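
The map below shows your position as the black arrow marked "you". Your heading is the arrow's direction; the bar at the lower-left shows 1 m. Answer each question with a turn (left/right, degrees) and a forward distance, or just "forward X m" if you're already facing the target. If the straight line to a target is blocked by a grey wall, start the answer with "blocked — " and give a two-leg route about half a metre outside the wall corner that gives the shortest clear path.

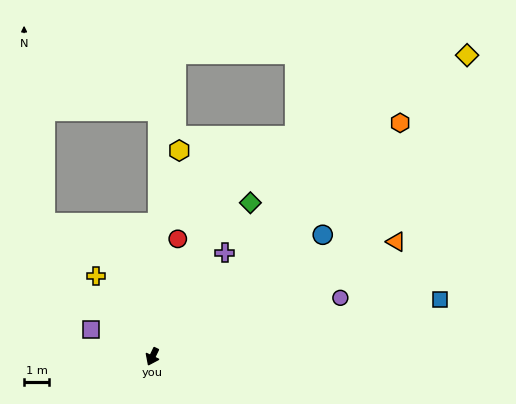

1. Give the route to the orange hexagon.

turn left 159°, forward 13.6 m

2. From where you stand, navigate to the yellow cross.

turn right 119°, forward 3.9 m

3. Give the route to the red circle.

turn right 166°, forward 4.8 m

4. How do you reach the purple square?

turn right 88°, forward 2.7 m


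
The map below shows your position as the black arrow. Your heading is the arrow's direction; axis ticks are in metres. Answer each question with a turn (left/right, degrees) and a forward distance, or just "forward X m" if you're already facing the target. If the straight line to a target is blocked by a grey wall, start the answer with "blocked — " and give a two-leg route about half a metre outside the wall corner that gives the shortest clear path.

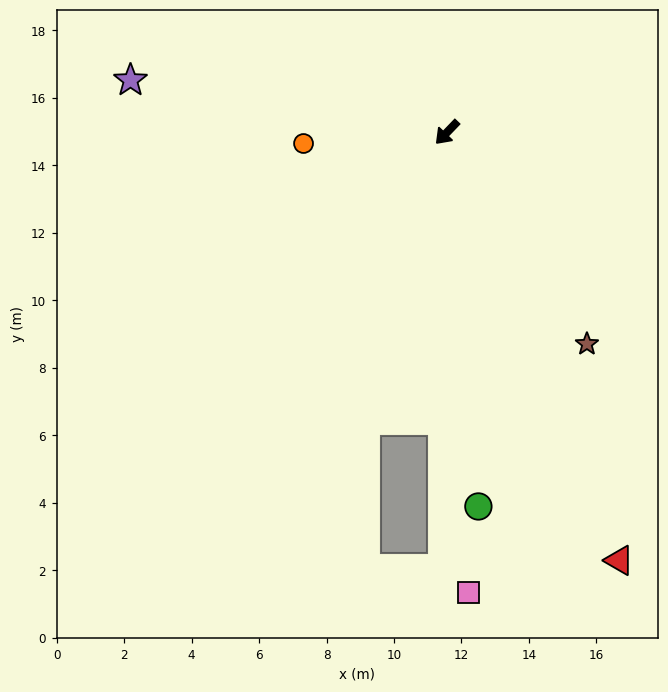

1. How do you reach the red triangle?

turn left 66°, forward 13.7 m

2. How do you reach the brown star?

turn left 77°, forward 7.5 m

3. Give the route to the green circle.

turn left 49°, forward 11.1 m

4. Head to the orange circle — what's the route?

turn right 42°, forward 4.3 m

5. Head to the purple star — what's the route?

turn right 55°, forward 9.5 m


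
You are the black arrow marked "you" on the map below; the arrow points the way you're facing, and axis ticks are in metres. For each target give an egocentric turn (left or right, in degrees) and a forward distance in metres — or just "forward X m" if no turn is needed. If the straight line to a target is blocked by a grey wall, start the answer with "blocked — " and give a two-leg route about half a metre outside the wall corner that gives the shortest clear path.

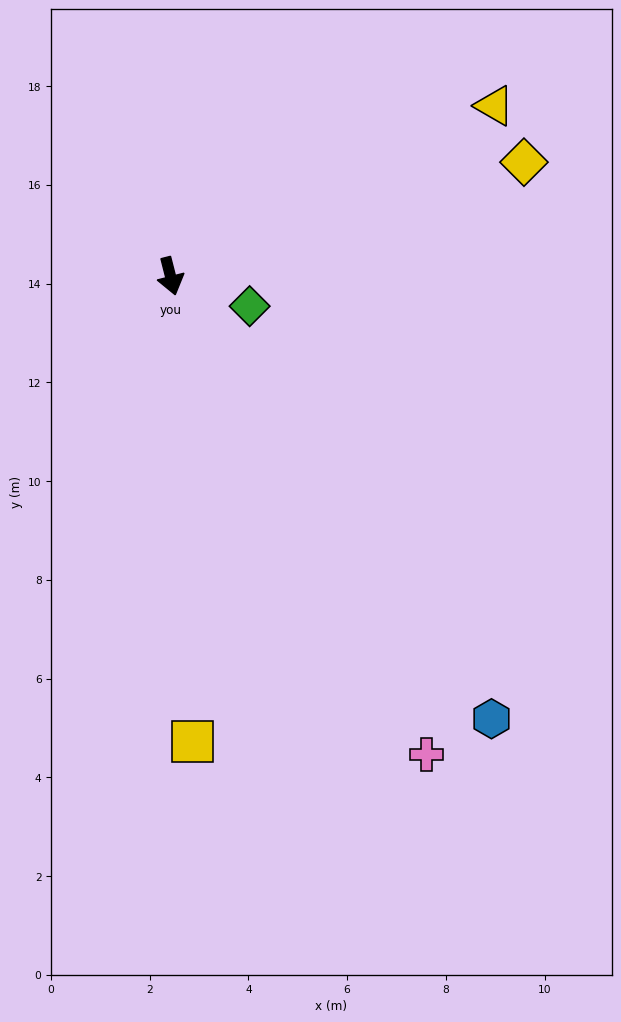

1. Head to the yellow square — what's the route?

turn right 12°, forward 9.4 m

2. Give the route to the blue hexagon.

turn left 22°, forward 11.1 m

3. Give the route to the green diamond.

turn left 55°, forward 1.7 m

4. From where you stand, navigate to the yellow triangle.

turn left 103°, forward 7.4 m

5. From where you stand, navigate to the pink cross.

turn left 14°, forward 11.0 m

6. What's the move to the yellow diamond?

turn left 94°, forward 7.5 m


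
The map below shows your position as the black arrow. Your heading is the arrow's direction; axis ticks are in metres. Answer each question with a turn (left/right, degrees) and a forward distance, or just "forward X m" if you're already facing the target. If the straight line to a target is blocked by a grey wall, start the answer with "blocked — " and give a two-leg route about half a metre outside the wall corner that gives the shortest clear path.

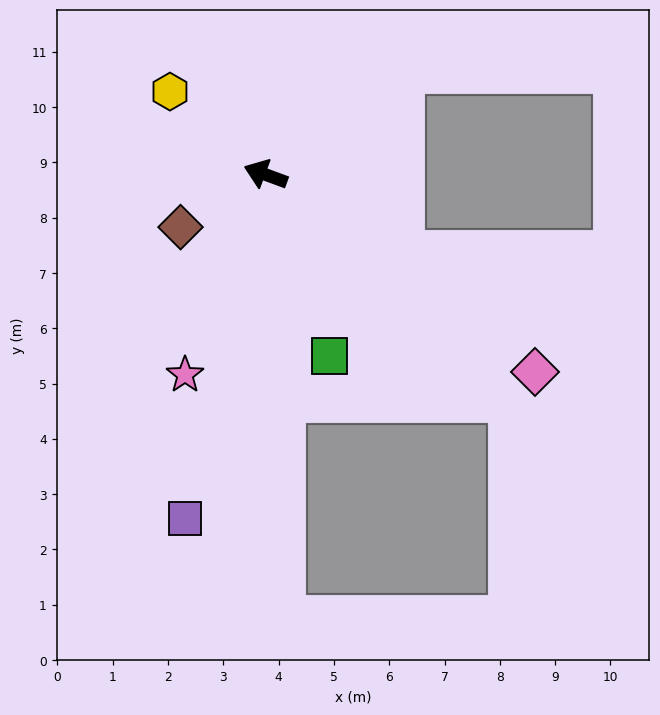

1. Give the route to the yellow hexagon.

turn right 21°, forward 2.3 m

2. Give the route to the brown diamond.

turn left 52°, forward 1.8 m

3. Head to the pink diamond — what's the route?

turn left 164°, forward 6.0 m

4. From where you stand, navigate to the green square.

turn left 130°, forward 3.5 m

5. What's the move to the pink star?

turn left 88°, forward 3.9 m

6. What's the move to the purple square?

turn left 97°, forward 6.4 m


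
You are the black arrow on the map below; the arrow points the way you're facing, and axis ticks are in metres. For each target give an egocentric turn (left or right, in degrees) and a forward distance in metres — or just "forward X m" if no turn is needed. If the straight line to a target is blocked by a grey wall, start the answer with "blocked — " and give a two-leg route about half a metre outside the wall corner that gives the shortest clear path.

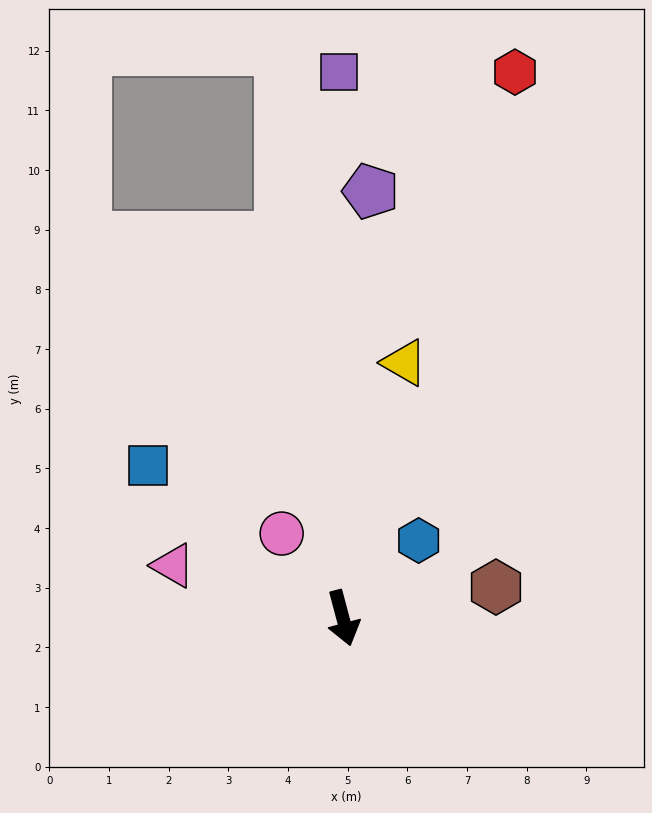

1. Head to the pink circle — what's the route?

turn right 159°, forward 1.7 m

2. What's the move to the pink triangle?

turn right 122°, forward 3.0 m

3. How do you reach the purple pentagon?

turn left 161°, forward 7.2 m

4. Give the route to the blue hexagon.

turn left 121°, forward 1.8 m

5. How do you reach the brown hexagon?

turn left 87°, forward 2.6 m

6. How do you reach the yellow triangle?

turn left 152°, forward 4.4 m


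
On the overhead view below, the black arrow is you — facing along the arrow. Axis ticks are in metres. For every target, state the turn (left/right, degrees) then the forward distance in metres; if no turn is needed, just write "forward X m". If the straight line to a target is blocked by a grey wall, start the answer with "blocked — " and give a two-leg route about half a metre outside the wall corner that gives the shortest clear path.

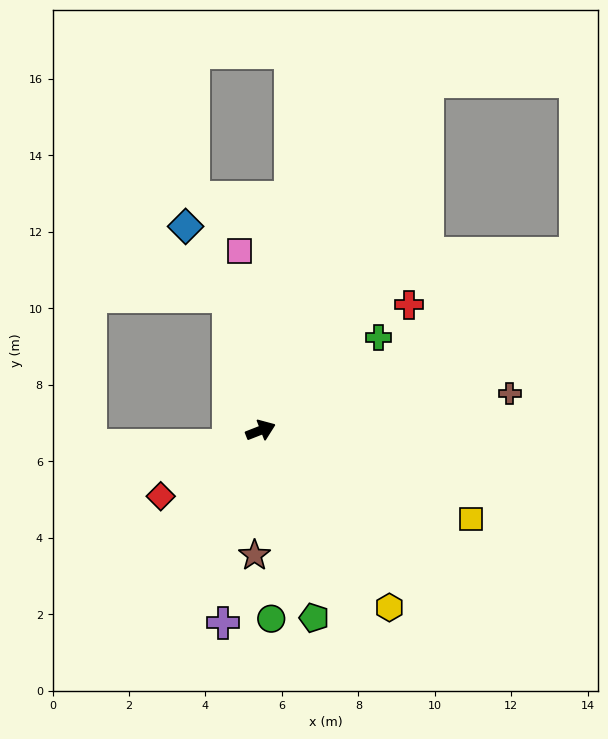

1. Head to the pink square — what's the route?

turn left 75°, forward 4.7 m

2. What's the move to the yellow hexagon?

turn right 75°, forward 5.7 m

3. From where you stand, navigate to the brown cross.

turn right 13°, forward 6.6 m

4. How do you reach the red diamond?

turn right 168°, forward 3.1 m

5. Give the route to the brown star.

turn right 114°, forward 3.3 m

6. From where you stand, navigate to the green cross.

turn left 17°, forward 3.9 m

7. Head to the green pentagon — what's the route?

turn right 95°, forward 5.1 m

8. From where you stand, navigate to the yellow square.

turn right 44°, forward 6.0 m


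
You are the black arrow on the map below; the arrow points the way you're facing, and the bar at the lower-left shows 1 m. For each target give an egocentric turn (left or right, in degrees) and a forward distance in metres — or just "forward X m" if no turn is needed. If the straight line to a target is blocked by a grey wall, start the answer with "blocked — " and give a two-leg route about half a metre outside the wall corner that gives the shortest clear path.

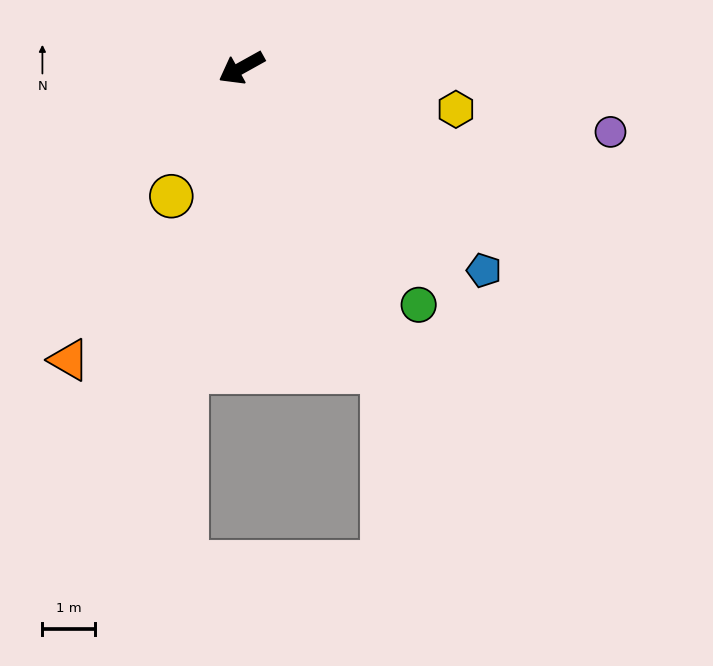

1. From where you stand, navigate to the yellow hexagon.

turn left 140°, forward 4.1 m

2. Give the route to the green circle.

turn left 98°, forward 5.6 m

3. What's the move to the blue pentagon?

turn left 111°, forward 6.0 m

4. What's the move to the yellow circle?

turn left 32°, forward 2.8 m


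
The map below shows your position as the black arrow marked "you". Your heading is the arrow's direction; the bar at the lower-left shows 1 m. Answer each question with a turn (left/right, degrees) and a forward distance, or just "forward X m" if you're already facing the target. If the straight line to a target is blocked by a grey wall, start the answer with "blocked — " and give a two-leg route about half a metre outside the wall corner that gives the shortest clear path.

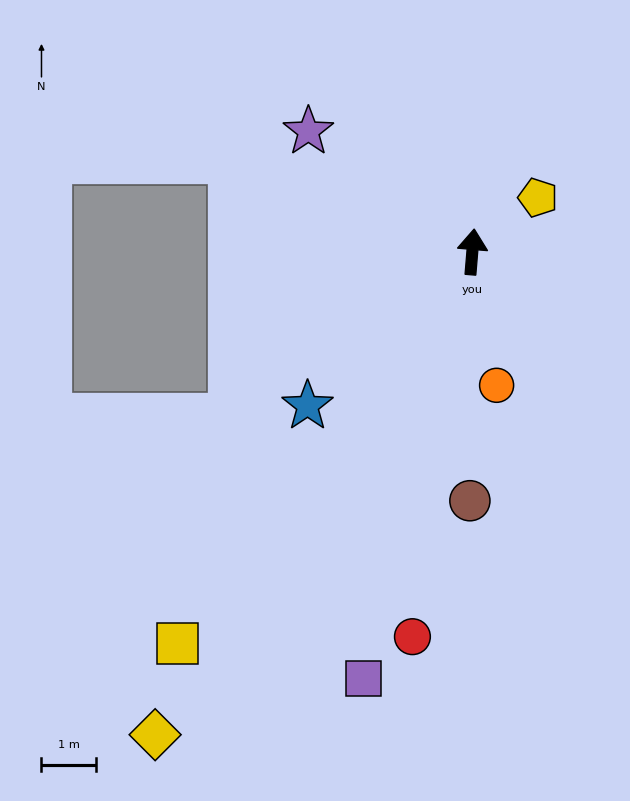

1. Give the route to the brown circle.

turn right 176°, forward 4.6 m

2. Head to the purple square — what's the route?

turn left 170°, forward 8.2 m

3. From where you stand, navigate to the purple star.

turn left 58°, forward 3.8 m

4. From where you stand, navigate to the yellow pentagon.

turn right 46°, forward 1.6 m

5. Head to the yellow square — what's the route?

turn left 148°, forward 9.1 m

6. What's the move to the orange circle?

turn right 165°, forward 2.5 m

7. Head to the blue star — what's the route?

turn left 138°, forward 4.2 m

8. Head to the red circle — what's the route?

turn left 176°, forward 7.2 m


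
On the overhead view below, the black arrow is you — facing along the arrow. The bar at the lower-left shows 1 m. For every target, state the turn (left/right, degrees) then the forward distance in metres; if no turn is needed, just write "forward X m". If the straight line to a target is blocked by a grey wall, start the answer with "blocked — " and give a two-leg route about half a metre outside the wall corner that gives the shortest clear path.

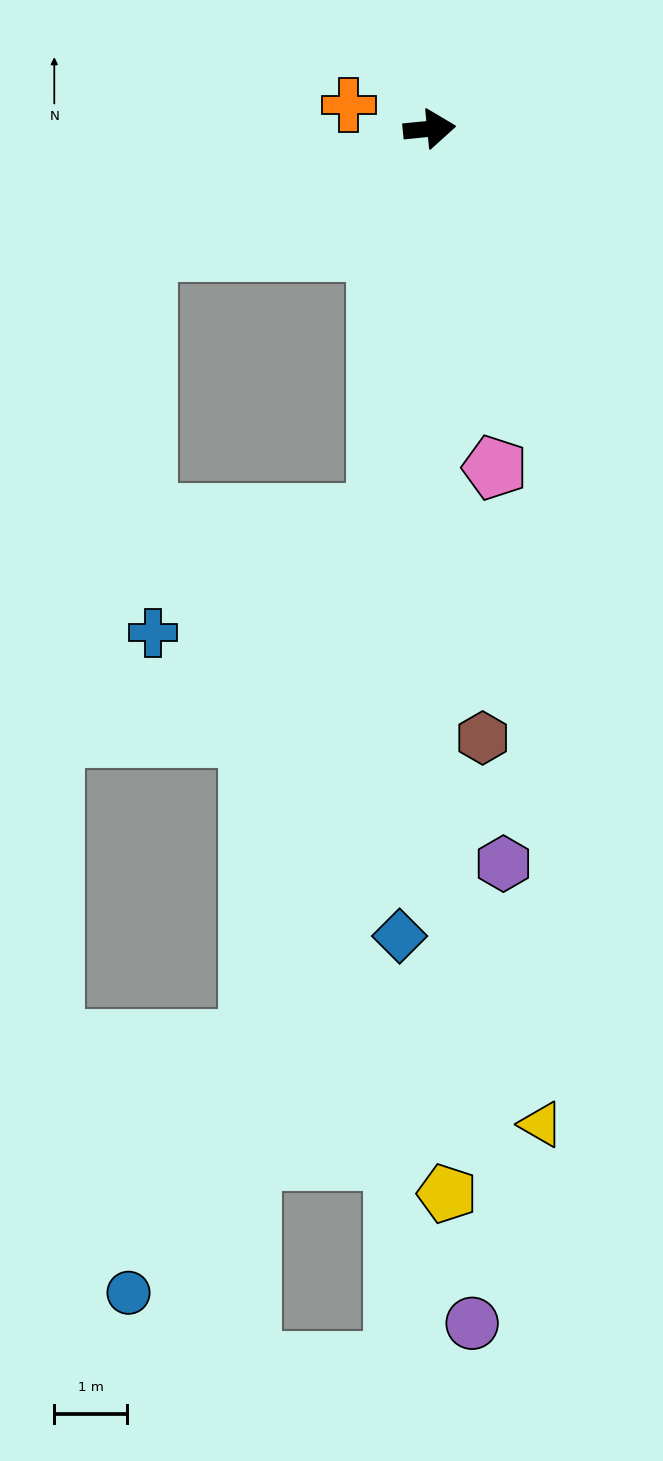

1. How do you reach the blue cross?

blocked — turn right 103°, forward 5.4 m, then turn right 55°, forward 3.5 m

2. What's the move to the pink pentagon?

turn right 85°, forward 4.8 m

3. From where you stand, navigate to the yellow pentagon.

turn right 95°, forward 14.7 m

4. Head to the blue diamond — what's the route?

turn right 98°, forward 11.1 m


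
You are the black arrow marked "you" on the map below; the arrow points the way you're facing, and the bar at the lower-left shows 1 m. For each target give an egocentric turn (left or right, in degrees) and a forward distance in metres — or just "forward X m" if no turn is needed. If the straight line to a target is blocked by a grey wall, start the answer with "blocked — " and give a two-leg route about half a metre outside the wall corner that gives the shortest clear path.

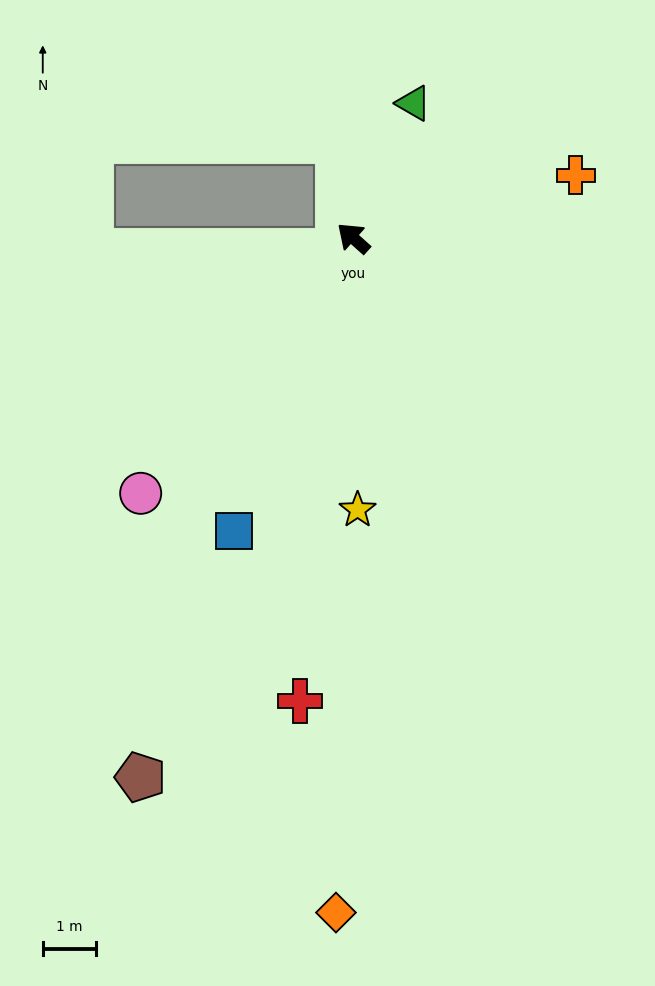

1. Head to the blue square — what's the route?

turn left 110°, forward 6.0 m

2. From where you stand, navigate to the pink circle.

turn left 92°, forward 6.3 m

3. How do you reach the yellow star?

turn left 133°, forward 5.1 m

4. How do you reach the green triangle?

turn right 72°, forward 2.8 m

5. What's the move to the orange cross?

turn right 122°, forward 4.4 m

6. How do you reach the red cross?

turn left 125°, forward 8.8 m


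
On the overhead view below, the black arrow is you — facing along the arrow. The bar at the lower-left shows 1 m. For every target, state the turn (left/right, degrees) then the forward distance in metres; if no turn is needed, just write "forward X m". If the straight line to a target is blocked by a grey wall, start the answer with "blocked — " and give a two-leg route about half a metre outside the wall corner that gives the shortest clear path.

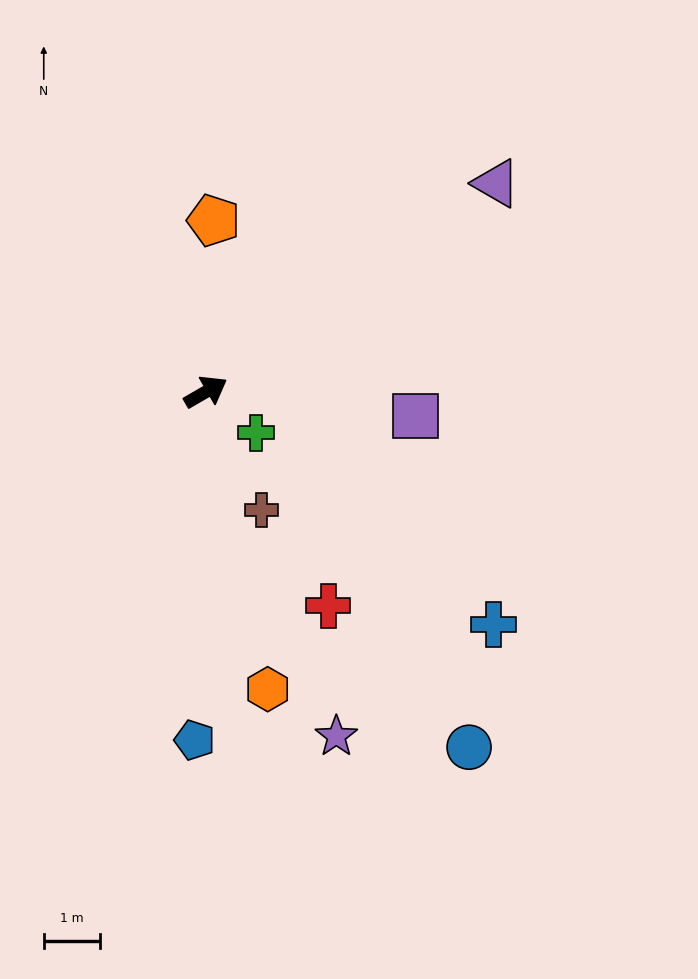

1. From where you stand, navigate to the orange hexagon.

turn right 108°, forward 5.4 m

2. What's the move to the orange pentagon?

turn left 57°, forward 3.0 m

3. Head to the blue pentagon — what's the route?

turn right 122°, forward 6.2 m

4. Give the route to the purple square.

turn right 37°, forward 3.7 m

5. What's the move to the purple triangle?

turn left 6°, forward 6.3 m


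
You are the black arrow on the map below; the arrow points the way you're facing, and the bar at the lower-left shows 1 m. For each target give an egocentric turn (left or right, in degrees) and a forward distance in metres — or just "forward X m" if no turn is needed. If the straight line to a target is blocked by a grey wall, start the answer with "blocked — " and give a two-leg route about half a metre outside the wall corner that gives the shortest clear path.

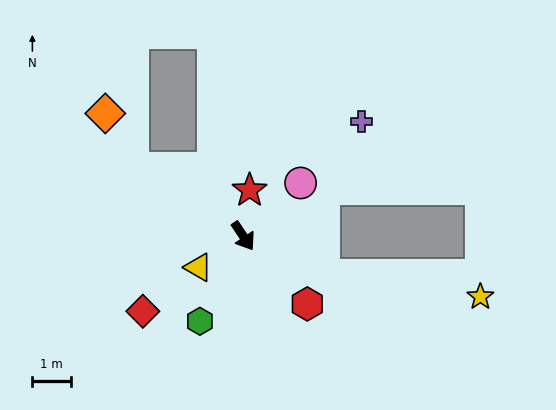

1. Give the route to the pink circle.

turn left 99°, forward 2.0 m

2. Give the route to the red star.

turn left 138°, forward 1.2 m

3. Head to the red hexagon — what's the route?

turn left 10°, forward 2.4 m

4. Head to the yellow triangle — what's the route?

turn right 89°, forward 1.4 m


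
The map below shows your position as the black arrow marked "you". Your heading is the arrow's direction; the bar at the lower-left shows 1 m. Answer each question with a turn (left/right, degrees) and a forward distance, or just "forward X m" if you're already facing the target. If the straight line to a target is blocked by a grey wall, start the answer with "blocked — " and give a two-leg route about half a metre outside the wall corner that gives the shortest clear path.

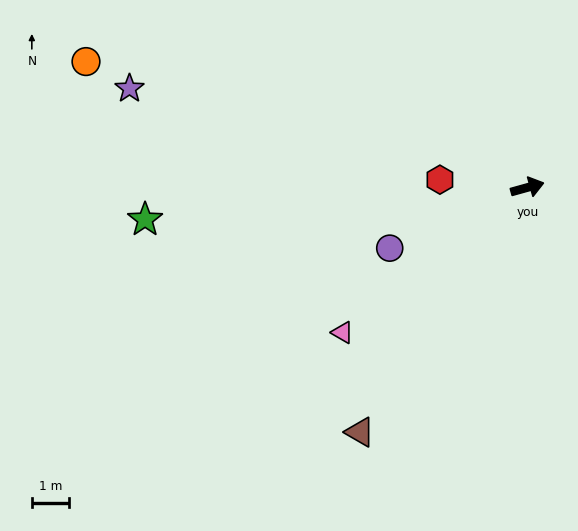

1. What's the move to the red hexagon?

turn left 159°, forward 2.4 m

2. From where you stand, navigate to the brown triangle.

turn right 140°, forward 8.0 m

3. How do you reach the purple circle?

turn right 172°, forward 4.1 m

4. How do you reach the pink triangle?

turn right 157°, forward 6.4 m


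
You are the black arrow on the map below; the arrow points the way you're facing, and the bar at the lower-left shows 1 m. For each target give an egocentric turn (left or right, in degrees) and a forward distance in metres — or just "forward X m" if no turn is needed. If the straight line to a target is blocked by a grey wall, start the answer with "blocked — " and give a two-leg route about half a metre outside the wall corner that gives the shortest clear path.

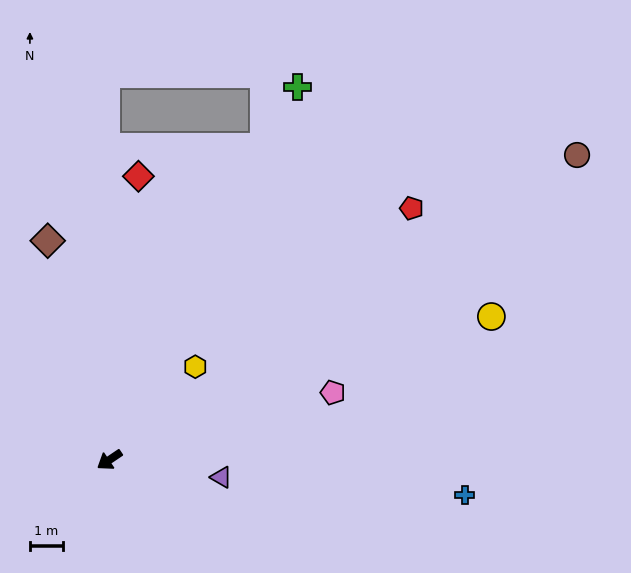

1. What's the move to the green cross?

turn right 151°, forward 12.7 m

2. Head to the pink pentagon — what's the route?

turn left 163°, forward 7.1 m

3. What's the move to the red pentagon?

turn right 174°, forward 11.9 m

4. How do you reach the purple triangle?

turn left 137°, forward 3.4 m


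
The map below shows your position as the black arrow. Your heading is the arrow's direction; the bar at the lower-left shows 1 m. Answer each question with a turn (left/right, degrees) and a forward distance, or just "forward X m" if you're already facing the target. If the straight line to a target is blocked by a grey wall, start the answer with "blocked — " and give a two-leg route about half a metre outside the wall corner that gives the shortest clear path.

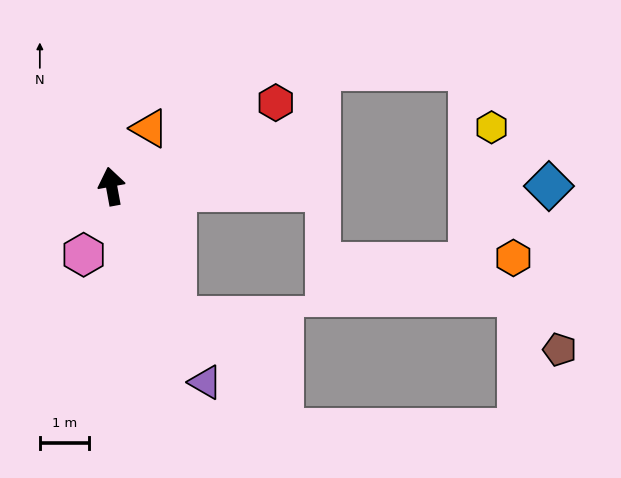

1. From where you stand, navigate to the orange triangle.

turn right 44°, forward 1.4 m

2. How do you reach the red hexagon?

turn right 73°, forward 3.8 m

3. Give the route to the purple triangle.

turn right 165°, forward 4.4 m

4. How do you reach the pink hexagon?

turn left 147°, forward 1.5 m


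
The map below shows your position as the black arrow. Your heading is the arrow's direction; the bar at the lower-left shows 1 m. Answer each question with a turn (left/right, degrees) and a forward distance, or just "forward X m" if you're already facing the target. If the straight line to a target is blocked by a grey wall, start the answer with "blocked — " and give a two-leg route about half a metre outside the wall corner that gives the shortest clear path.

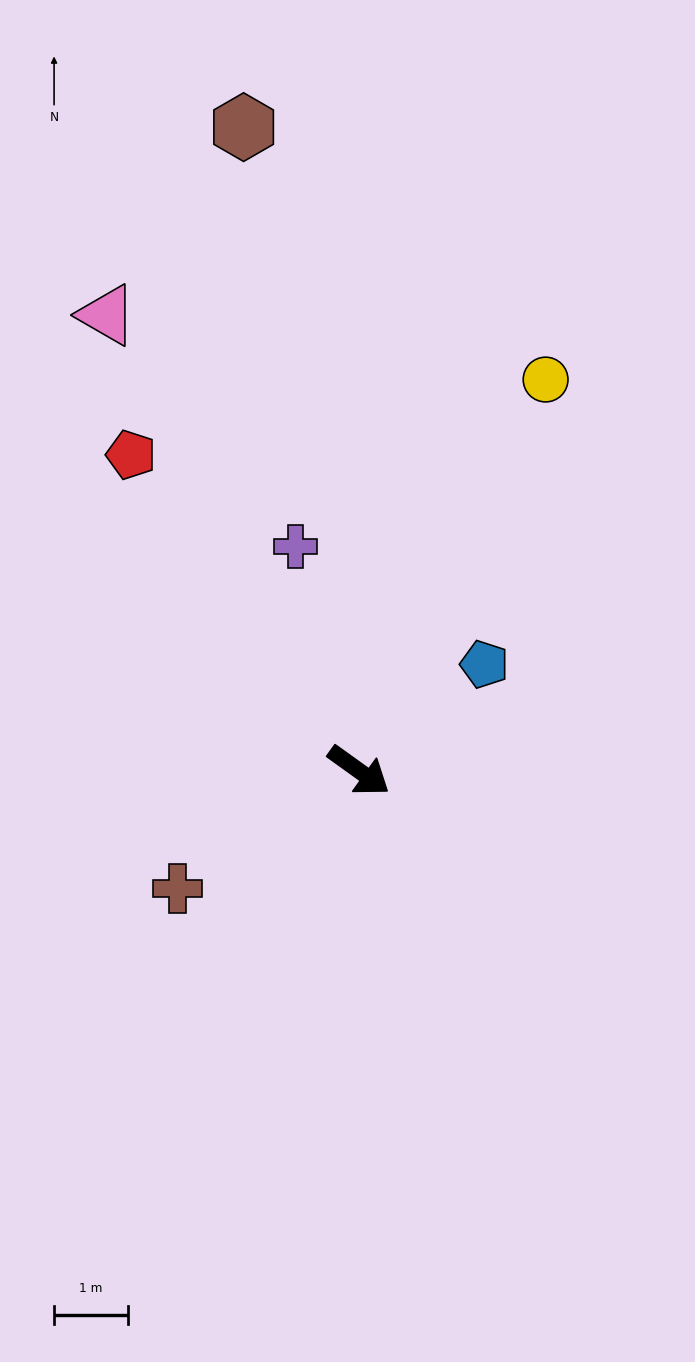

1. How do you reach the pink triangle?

turn left 155°, forward 7.0 m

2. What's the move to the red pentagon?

turn left 161°, forward 5.3 m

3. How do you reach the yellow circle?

turn left 100°, forward 5.9 m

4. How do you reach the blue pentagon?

turn left 76°, forward 2.2 m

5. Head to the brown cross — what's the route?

turn right 111°, forward 2.9 m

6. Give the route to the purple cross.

turn left 141°, forward 3.2 m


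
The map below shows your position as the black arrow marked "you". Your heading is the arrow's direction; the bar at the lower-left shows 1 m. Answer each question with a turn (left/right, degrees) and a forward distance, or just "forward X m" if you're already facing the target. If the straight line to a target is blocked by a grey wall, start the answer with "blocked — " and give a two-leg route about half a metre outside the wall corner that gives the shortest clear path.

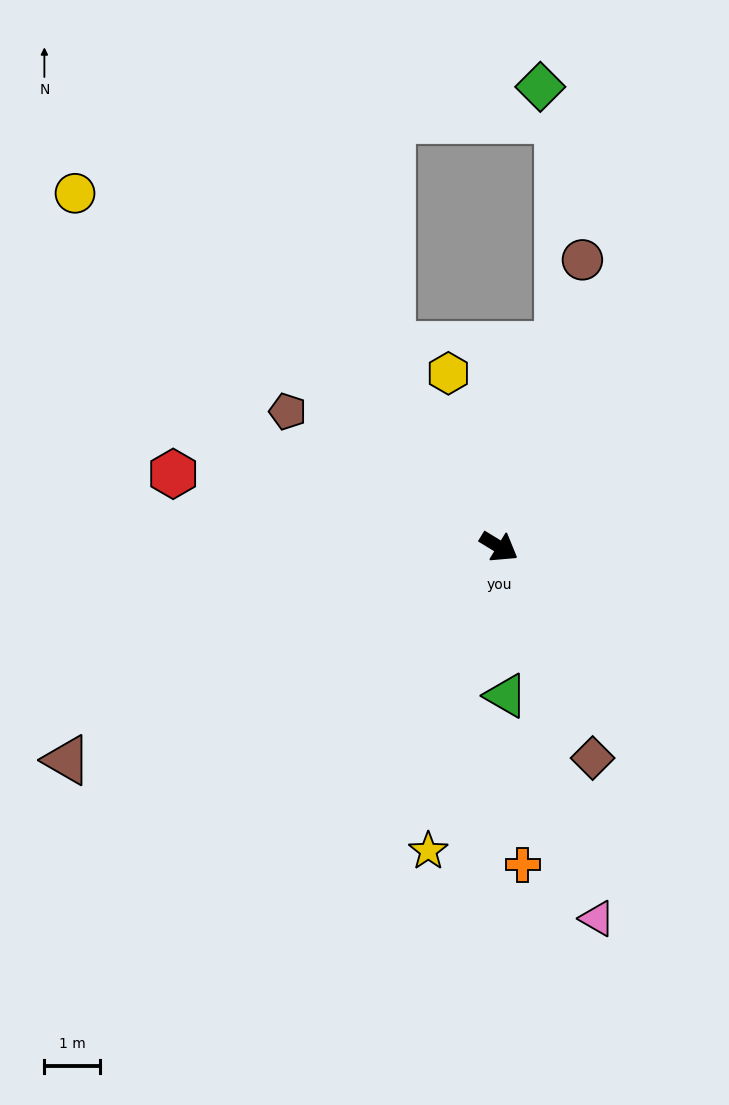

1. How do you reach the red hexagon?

turn right 161°, forward 6.0 m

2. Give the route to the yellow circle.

turn left 172°, forward 9.9 m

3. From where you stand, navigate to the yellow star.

turn right 72°, forward 5.6 m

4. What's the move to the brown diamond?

turn right 35°, forward 4.2 m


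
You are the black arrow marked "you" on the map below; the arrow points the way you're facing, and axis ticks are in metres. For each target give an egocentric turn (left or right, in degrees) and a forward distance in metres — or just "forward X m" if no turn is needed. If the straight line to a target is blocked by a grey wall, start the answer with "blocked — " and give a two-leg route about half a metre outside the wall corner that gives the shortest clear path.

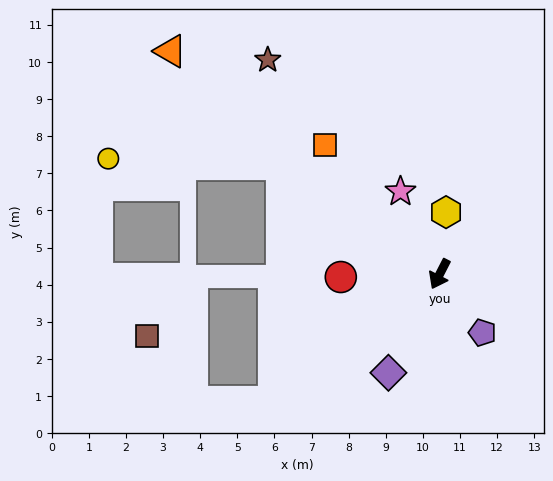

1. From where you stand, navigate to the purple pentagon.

turn left 63°, forward 2.0 m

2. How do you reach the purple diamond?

forward 3.0 m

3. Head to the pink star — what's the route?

turn right 127°, forward 2.5 m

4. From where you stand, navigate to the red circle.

turn right 61°, forward 2.7 m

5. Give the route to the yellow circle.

blocked — turn right 98°, forward 5.2 m, then turn left 33°, forward 4.7 m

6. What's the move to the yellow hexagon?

turn right 159°, forward 1.7 m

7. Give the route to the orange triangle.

turn right 102°, forward 9.4 m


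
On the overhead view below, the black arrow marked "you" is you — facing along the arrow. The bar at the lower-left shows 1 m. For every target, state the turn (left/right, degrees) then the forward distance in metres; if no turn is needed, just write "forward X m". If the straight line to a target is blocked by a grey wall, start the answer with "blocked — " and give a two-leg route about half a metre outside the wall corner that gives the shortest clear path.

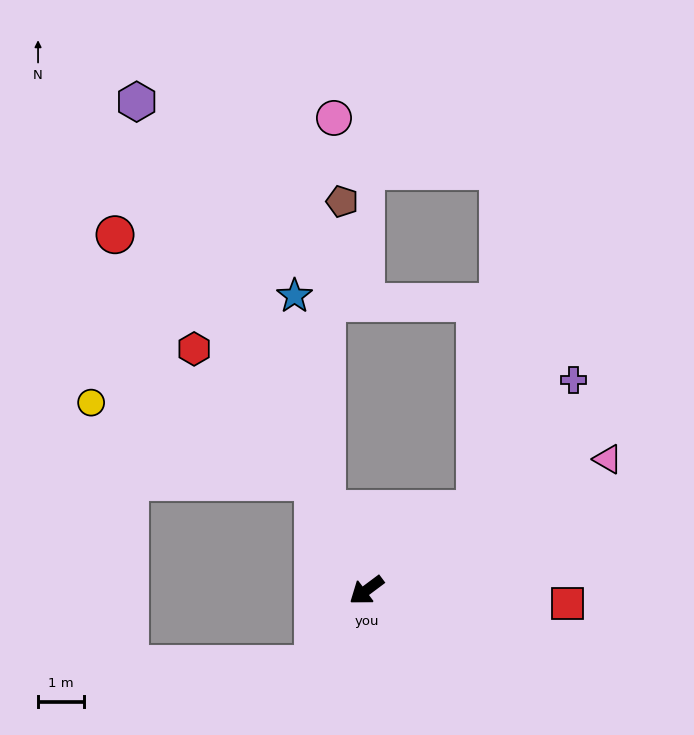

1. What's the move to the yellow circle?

blocked — turn right 101°, forward 2.6 m, then turn left 45°, forward 5.2 m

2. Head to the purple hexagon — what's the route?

turn right 102°, forward 11.8 m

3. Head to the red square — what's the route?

turn left 139°, forward 4.4 m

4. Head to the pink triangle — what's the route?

turn left 172°, forward 6.0 m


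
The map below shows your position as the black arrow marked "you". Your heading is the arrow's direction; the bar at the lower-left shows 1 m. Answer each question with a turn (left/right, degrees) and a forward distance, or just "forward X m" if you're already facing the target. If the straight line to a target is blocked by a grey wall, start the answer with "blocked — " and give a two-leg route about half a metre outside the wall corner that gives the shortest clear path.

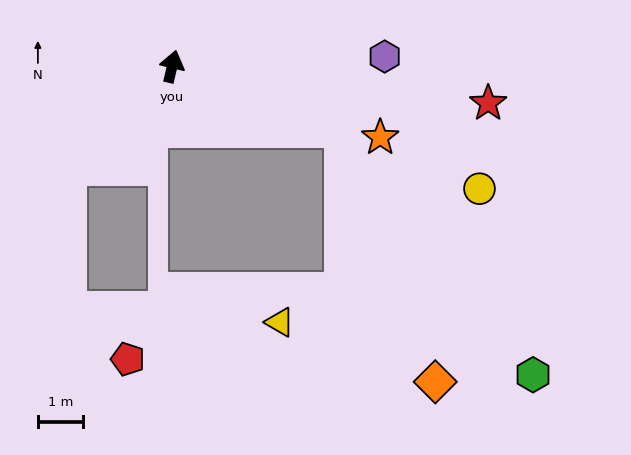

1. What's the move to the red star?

turn right 83°, forward 7.0 m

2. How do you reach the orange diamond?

blocked — turn right 97°, forward 4.0 m, then turn right 50°, forward 5.9 m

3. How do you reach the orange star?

turn right 96°, forward 4.8 m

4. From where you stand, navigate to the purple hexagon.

turn right 74°, forward 4.7 m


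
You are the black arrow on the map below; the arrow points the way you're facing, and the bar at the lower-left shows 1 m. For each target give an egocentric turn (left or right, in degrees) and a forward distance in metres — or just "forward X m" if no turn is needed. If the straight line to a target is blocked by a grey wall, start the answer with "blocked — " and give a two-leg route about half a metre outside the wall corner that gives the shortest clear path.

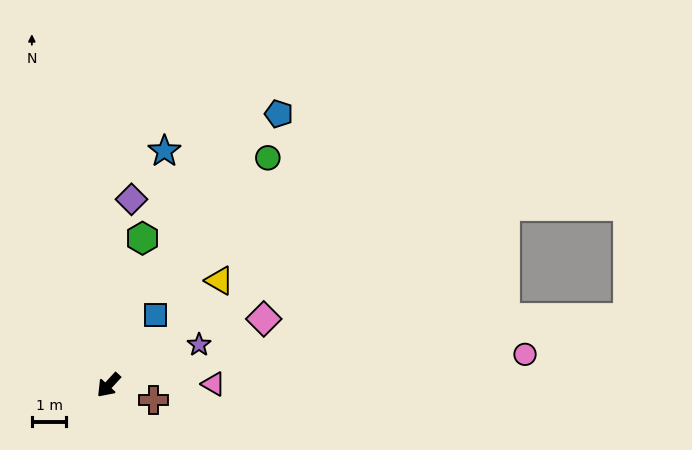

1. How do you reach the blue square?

turn right 171°, forward 2.5 m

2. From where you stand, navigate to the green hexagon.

turn right 150°, forward 4.4 m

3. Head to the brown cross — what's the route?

turn left 114°, forward 1.4 m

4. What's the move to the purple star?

turn left 157°, forward 2.9 m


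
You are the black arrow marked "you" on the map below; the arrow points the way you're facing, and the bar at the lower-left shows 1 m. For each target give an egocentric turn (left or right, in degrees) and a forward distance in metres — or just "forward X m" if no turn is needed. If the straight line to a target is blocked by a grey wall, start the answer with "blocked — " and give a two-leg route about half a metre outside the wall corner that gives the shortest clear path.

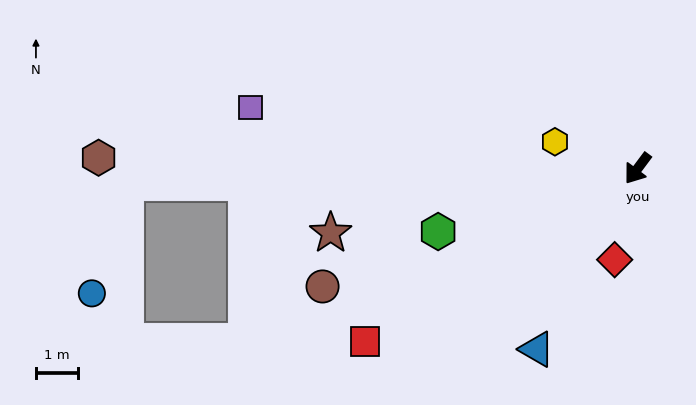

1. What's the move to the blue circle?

blocked — turn right 52°, forward 12.1 m, then turn left 71°, forward 2.7 m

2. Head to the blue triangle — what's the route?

turn left 8°, forward 4.9 m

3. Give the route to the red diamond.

turn left 23°, forward 2.2 m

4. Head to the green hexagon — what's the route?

turn right 36°, forward 5.0 m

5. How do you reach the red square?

turn right 21°, forward 7.7 m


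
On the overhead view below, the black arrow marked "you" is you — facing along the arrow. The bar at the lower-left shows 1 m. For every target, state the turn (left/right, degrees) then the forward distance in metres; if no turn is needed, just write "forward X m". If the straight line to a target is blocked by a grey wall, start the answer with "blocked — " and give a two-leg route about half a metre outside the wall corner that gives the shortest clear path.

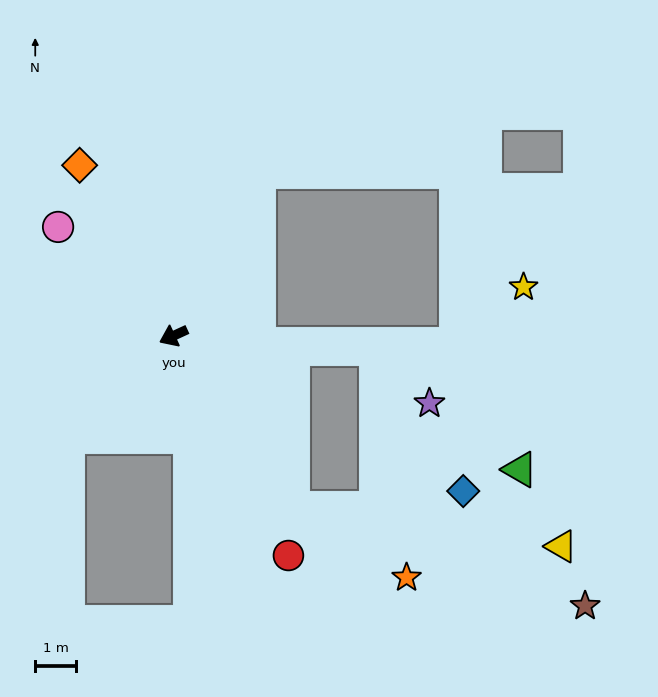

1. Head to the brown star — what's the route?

blocked — turn left 100°, forward 5.1 m, then turn left 37°, forward 7.5 m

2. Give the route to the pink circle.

turn right 68°, forward 3.9 m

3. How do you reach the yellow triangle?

blocked — turn left 100°, forward 5.1 m, then turn left 47°, forward 6.6 m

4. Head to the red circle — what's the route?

turn left 93°, forward 6.1 m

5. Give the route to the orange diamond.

turn right 86°, forward 4.8 m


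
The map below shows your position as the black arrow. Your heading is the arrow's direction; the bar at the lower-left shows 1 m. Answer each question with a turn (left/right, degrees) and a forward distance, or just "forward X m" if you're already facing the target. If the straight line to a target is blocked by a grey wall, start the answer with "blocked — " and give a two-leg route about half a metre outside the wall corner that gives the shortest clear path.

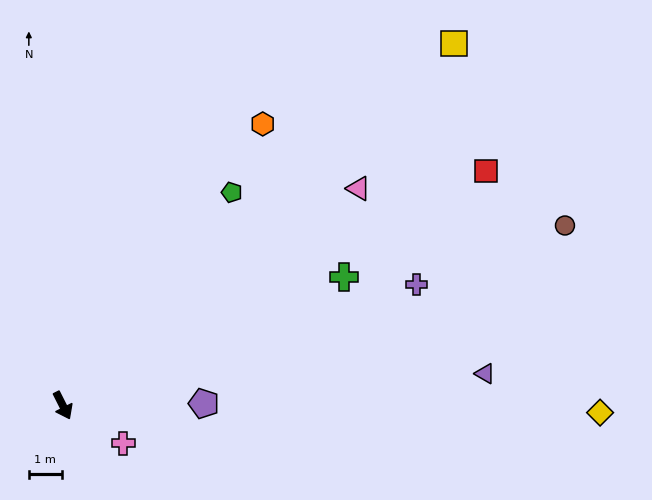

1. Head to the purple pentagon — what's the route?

turn left 64°, forward 4.3 m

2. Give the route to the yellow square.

turn left 106°, forward 16.2 m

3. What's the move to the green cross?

turn left 88°, forward 9.4 m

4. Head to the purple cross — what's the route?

turn left 82°, forward 11.4 m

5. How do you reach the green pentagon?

turn left 115°, forward 8.3 m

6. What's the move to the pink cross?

turn left 31°, forward 2.2 m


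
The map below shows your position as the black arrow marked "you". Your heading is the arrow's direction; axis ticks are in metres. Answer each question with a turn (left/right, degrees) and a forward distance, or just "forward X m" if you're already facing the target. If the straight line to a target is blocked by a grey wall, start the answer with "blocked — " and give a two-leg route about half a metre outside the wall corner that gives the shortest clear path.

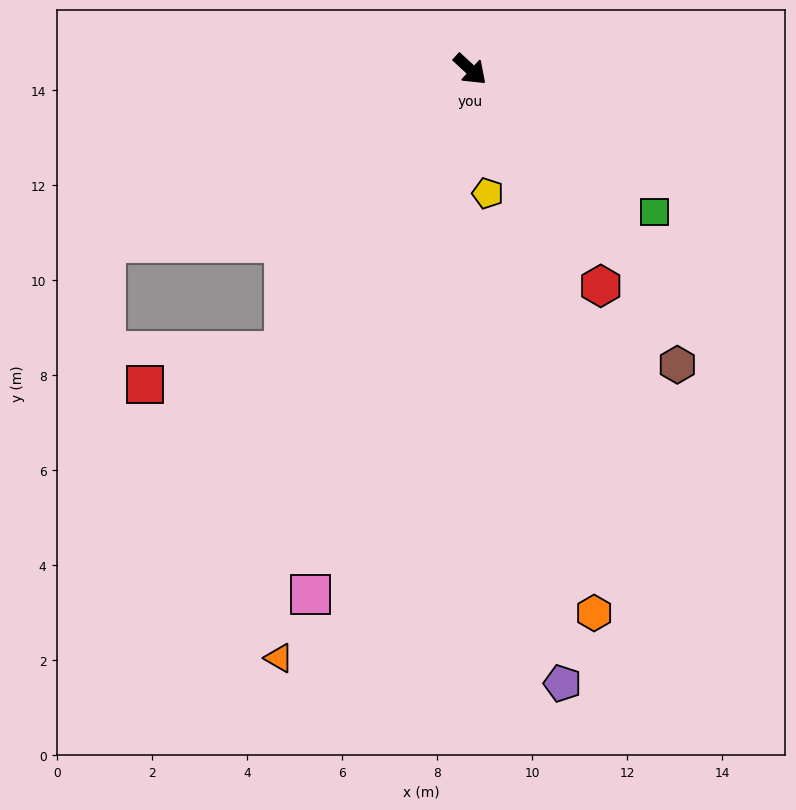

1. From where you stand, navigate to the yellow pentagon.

turn right 39°, forward 2.6 m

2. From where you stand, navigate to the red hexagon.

turn right 16°, forward 5.3 m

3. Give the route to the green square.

turn left 5°, forward 4.9 m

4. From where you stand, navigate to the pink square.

turn right 64°, forward 11.6 m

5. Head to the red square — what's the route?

blocked — turn right 81°, forward 7.1 m, then turn right 43°, forward 3.0 m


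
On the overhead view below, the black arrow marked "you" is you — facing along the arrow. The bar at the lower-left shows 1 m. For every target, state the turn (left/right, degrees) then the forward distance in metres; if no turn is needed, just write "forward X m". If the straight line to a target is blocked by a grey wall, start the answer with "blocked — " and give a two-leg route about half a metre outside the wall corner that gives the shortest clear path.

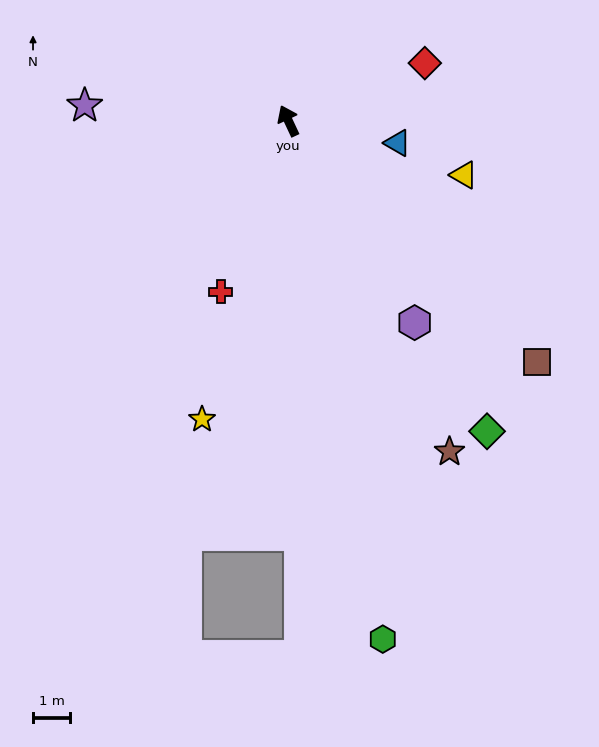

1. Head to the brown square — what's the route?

turn right 159°, forward 9.3 m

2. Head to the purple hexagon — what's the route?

turn right 173°, forward 6.4 m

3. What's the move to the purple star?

turn left 61°, forward 5.5 m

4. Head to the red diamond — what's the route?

turn right 92°, forward 4.0 m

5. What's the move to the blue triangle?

turn right 127°, forward 3.0 m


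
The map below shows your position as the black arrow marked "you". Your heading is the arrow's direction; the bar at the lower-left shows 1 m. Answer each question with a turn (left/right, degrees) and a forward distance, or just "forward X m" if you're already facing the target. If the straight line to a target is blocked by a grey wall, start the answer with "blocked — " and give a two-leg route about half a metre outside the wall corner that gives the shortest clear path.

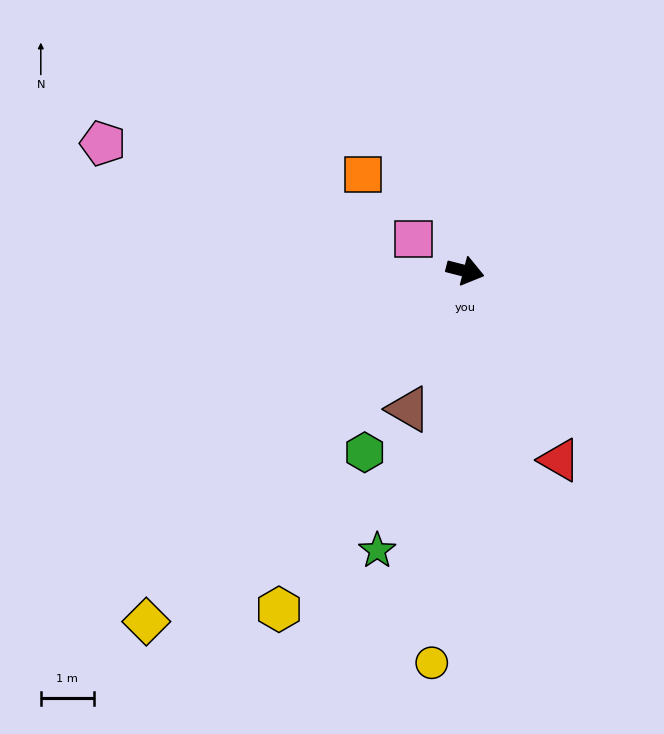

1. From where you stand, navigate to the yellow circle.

turn right 81°, forward 7.4 m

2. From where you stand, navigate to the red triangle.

turn right 49°, forward 4.0 m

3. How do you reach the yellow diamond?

turn right 118°, forward 9.0 m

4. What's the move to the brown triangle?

turn right 98°, forward 2.8 m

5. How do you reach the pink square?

turn left 163°, forward 1.1 m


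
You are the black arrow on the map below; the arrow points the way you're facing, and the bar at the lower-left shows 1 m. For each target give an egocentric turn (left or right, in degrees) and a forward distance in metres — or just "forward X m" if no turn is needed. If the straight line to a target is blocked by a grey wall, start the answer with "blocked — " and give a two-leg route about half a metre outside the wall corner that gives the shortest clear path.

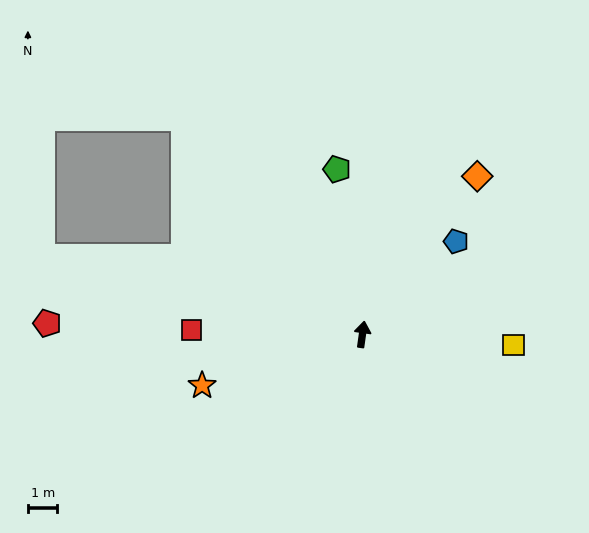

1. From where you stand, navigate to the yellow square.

turn right 86°, forward 5.1 m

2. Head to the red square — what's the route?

turn left 97°, forward 5.8 m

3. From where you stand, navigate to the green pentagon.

turn left 17°, forward 5.6 m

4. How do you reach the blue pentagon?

turn right 37°, forward 4.5 m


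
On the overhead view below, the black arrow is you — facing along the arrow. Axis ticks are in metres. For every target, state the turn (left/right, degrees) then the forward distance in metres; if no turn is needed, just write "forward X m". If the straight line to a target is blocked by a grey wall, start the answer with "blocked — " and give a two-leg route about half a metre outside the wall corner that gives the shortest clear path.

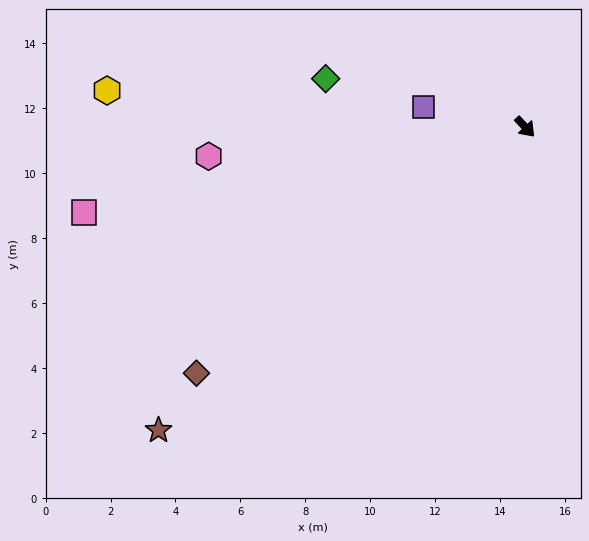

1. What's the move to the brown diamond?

turn right 96°, forward 12.6 m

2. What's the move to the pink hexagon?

turn right 128°, forward 9.8 m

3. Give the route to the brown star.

turn right 94°, forward 14.6 m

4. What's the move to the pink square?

turn right 122°, forward 13.8 m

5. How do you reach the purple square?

turn right 144°, forward 3.2 m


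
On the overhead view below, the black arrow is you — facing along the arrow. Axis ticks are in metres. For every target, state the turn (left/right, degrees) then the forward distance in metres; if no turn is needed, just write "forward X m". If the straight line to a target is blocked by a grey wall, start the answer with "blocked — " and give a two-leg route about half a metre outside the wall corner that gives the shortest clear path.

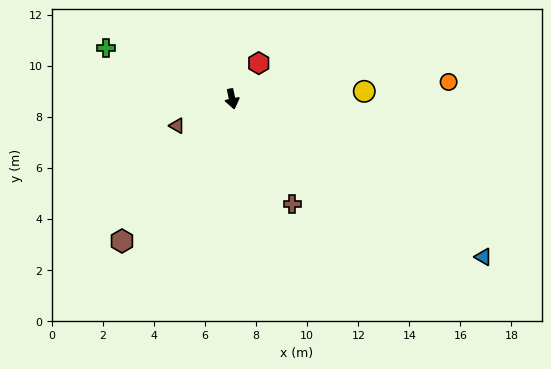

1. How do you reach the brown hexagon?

turn right 50°, forward 7.0 m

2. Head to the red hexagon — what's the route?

turn left 131°, forward 1.7 m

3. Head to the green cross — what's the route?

turn right 124°, forward 5.3 m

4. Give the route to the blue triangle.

turn left 46°, forward 11.6 m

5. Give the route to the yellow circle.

turn left 81°, forward 5.2 m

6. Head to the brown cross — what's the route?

turn left 18°, forward 4.7 m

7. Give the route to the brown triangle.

turn right 76°, forward 2.4 m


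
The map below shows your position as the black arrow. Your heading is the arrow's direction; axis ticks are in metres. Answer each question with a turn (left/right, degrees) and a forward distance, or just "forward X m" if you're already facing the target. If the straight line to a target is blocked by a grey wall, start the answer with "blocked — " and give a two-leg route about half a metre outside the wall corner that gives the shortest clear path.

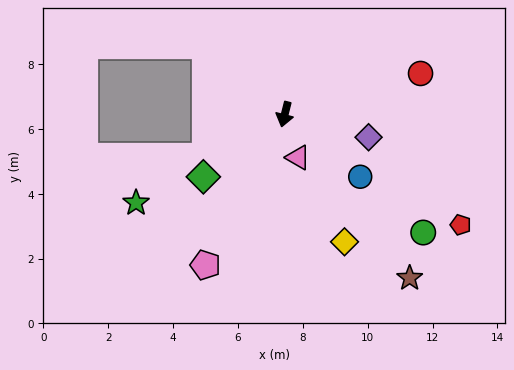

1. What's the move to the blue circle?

turn left 65°, forward 3.0 m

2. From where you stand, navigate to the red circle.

turn left 121°, forward 4.4 m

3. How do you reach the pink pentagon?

turn right 14°, forward 5.2 m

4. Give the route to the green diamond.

turn right 38°, forward 3.2 m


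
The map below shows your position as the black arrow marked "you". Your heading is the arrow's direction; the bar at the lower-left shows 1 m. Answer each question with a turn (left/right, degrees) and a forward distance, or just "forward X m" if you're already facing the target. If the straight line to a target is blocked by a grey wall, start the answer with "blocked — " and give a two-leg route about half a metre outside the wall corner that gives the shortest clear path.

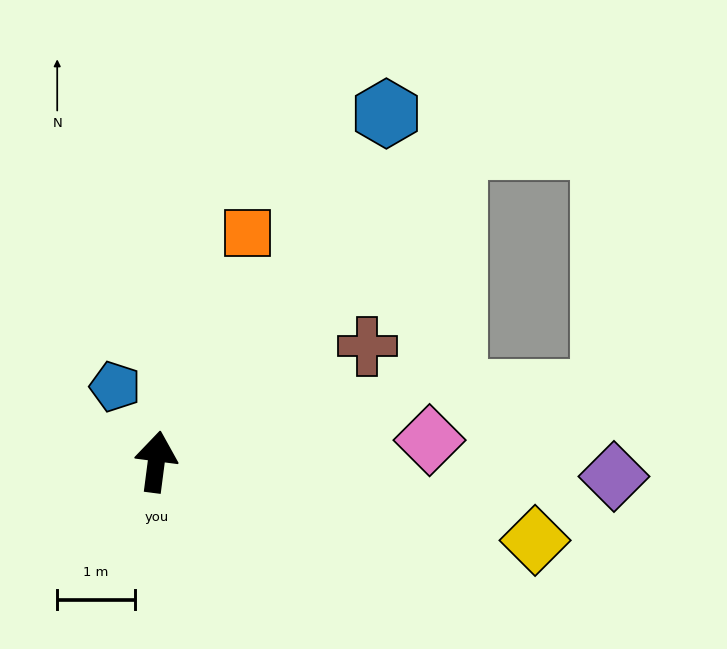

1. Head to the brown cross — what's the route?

turn right 54°, forward 3.1 m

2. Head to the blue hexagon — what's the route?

turn right 26°, forward 5.4 m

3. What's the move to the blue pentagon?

turn left 36°, forward 1.1 m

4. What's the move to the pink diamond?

turn right 78°, forward 3.5 m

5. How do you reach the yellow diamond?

turn right 94°, forward 5.0 m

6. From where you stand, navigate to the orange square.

turn right 14°, forward 3.2 m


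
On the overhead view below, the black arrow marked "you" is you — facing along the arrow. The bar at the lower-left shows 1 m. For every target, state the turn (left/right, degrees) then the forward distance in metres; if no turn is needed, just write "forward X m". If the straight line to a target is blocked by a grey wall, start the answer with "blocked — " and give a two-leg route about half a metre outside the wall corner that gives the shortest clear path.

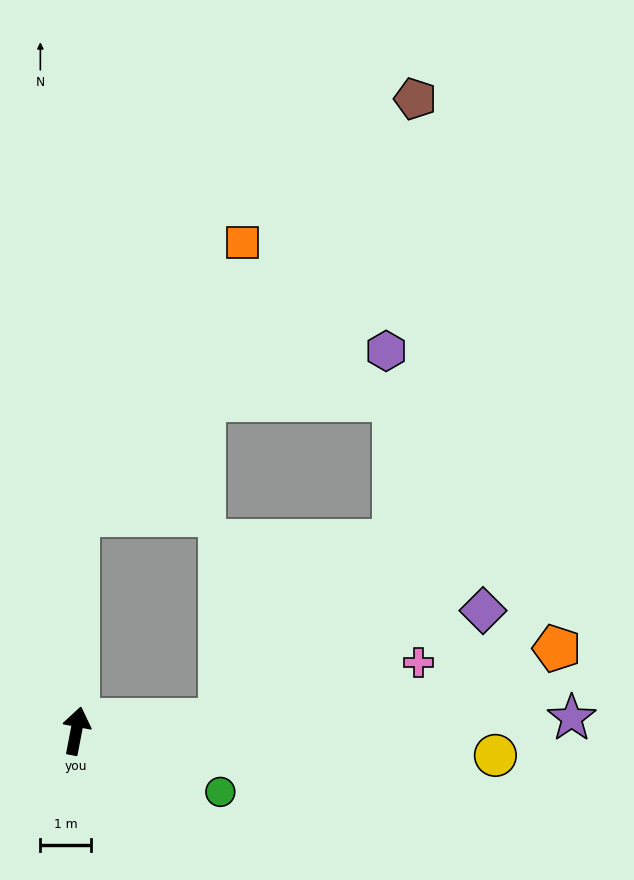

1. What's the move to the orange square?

blocked — turn left 10°, forward 4.2 m, then turn right 30°, forward 6.2 m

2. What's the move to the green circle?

turn right 102°, forward 3.1 m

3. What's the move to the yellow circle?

turn right 82°, forward 8.2 m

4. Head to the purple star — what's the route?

turn right 78°, forward 9.7 m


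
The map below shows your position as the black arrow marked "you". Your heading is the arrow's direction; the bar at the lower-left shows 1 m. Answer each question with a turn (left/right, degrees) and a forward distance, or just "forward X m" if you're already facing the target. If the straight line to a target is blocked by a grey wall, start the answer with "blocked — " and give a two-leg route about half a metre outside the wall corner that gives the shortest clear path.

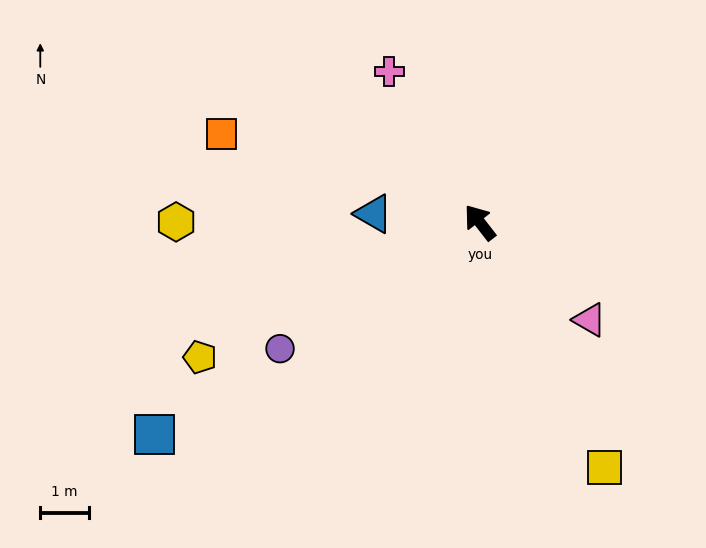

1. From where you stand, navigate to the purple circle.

turn left 85°, forward 4.8 m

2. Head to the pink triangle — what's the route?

turn right 169°, forward 3.0 m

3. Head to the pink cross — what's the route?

turn right 7°, forward 3.6 m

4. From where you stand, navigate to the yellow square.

turn left 169°, forward 5.6 m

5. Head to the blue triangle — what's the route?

turn left 48°, forward 2.2 m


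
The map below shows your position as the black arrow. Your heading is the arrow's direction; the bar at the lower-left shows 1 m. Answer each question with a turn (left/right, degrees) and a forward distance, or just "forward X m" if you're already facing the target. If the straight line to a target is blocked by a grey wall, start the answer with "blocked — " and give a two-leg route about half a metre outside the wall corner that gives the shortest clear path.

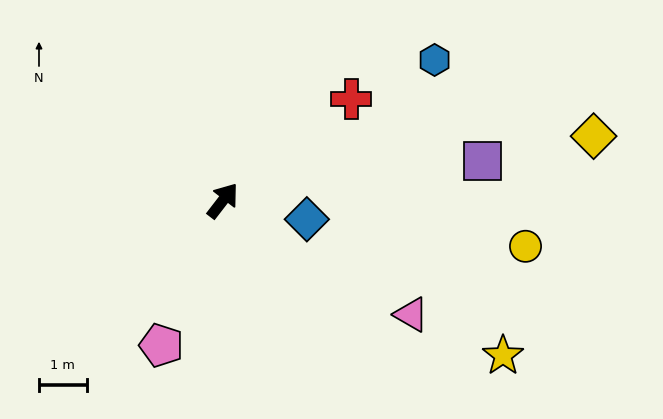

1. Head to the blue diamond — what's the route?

turn right 65°, forward 1.8 m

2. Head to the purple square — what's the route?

turn right 44°, forward 5.5 m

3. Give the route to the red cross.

turn right 14°, forward 3.4 m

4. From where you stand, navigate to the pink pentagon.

turn right 165°, forward 3.3 m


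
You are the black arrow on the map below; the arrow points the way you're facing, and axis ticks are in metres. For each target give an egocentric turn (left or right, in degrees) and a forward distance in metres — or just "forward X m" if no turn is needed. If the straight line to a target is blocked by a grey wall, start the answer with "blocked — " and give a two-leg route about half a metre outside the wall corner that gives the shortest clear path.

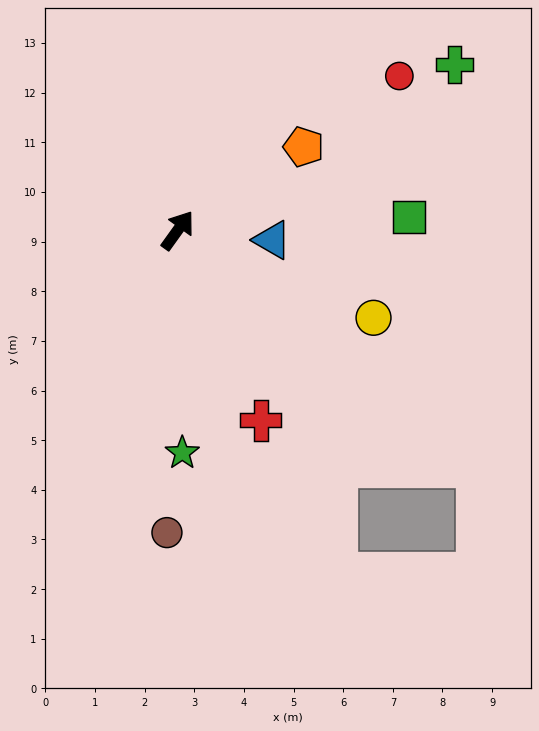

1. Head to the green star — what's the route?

turn right 143°, forward 4.5 m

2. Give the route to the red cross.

turn right 121°, forward 4.2 m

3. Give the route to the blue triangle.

turn right 60°, forward 1.9 m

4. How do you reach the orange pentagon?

turn right 21°, forward 3.0 m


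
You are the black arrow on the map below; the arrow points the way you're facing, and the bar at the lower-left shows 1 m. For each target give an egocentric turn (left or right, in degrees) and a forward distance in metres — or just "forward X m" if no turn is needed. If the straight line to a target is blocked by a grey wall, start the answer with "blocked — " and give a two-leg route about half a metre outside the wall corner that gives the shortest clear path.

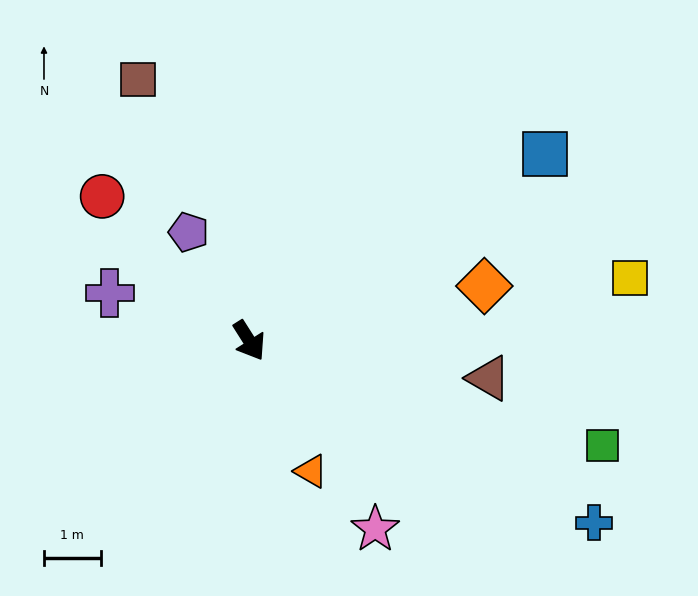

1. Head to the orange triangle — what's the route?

turn right 7°, forward 2.5 m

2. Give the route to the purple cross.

turn right 141°, forward 2.6 m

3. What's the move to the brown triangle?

turn left 49°, forward 4.3 m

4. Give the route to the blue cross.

turn left 30°, forward 6.9 m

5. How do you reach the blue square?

turn left 90°, forward 6.2 m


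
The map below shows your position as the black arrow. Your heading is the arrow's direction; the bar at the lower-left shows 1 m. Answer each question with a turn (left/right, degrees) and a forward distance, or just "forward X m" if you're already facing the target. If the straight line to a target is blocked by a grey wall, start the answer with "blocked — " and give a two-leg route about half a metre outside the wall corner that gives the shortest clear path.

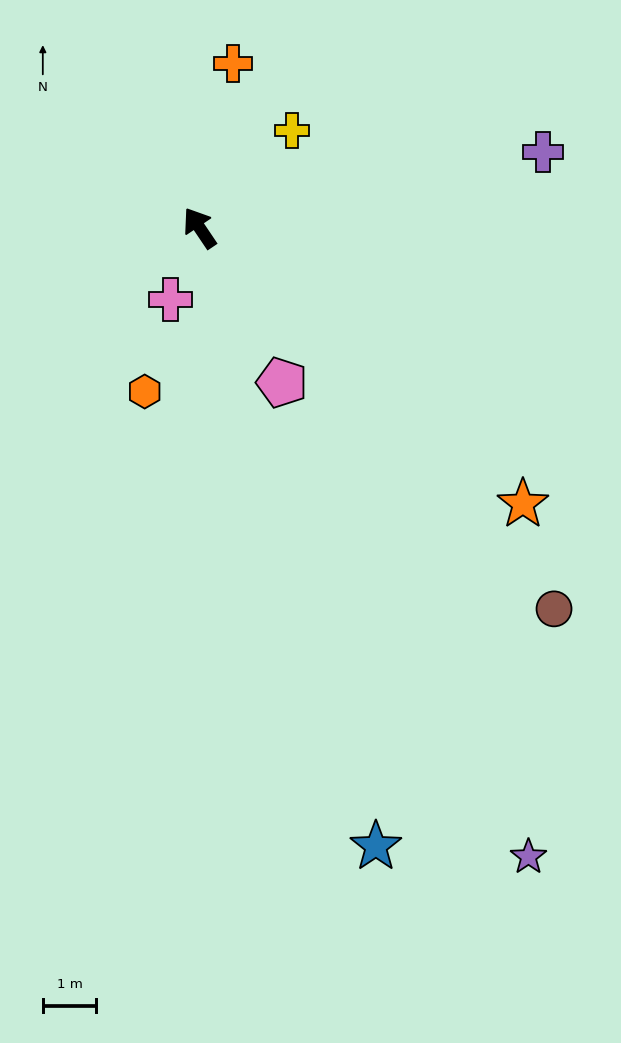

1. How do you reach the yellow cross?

turn right 78°, forward 2.5 m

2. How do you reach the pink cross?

turn left 124°, forward 1.4 m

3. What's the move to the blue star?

turn left 162°, forward 12.0 m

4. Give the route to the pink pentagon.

turn left 174°, forward 3.3 m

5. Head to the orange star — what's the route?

turn right 164°, forward 7.9 m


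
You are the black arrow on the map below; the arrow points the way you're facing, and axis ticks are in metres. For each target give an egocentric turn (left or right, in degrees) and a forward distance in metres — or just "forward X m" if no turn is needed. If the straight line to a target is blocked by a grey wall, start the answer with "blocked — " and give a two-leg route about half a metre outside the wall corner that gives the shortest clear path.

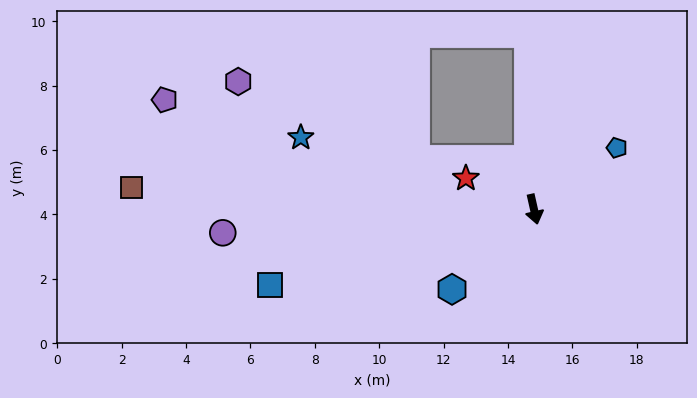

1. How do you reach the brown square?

turn right 106°, forward 12.5 m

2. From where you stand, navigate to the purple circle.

turn right 98°, forward 9.7 m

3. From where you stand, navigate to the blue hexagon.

turn right 58°, forward 3.6 m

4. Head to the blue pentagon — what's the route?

turn left 114°, forward 3.2 m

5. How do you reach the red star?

turn right 127°, forward 2.3 m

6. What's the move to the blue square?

turn right 87°, forward 8.5 m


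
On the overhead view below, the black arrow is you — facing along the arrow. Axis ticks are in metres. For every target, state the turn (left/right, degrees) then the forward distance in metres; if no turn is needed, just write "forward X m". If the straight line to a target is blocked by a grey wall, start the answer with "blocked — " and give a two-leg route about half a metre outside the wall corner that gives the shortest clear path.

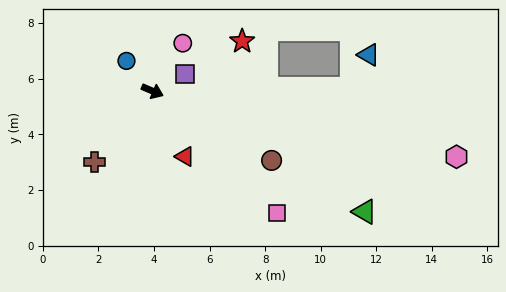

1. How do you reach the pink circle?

turn left 81°, forward 2.0 m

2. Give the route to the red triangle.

turn right 40°, forward 2.6 m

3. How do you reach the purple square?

turn left 51°, forward 1.3 m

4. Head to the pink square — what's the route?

turn right 21°, forward 6.3 m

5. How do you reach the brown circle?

turn right 7°, forward 5.0 m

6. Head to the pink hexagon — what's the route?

turn left 11°, forward 11.2 m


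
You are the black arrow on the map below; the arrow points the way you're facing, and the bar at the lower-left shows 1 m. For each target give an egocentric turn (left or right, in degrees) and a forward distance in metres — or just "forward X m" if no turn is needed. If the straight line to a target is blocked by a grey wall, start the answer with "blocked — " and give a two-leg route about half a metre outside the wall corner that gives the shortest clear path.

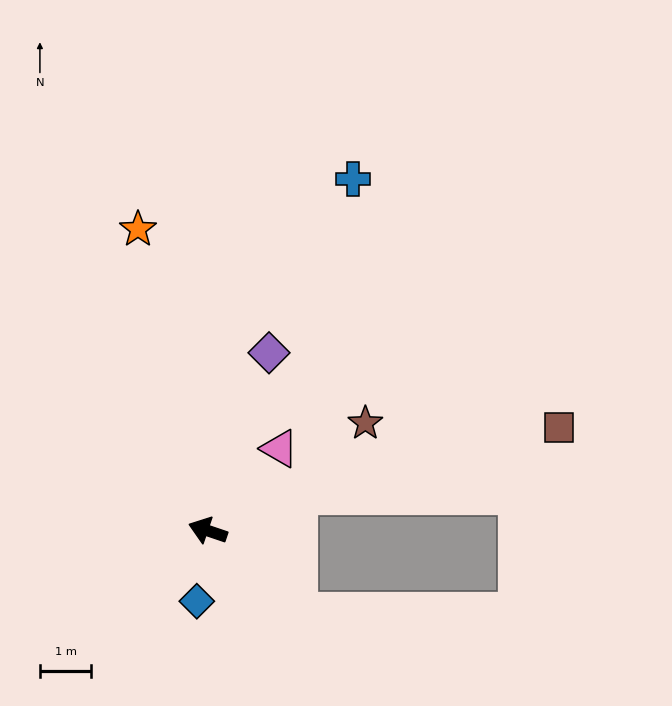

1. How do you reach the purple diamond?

turn right 90°, forward 3.7 m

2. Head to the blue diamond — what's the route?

turn left 100°, forward 1.4 m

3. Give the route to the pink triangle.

turn right 112°, forward 2.1 m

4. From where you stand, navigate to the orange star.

turn right 58°, forward 6.0 m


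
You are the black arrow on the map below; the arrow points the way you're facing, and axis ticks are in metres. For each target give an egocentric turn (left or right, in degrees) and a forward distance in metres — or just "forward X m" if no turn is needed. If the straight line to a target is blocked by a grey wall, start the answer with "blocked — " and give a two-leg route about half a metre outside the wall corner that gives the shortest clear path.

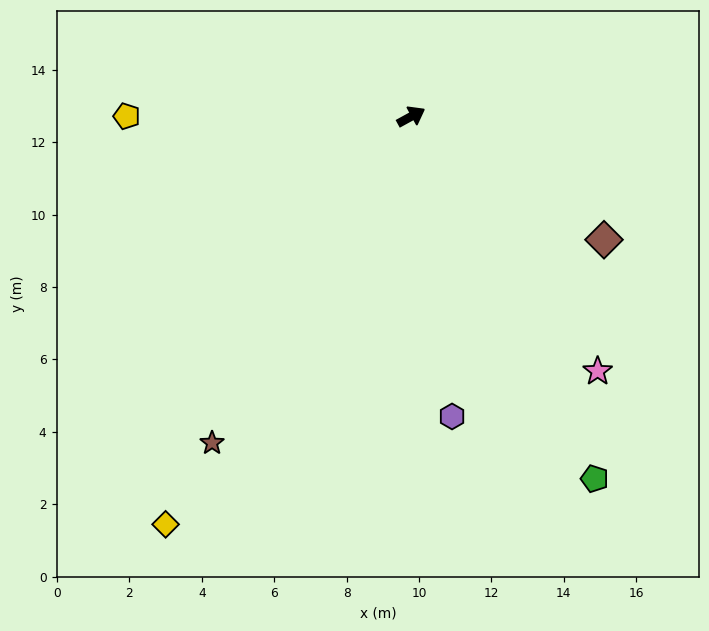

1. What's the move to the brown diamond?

turn right 61°, forward 6.3 m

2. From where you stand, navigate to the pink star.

turn right 83°, forward 8.7 m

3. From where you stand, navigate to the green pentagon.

turn right 92°, forward 11.2 m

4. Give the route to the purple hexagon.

turn right 111°, forward 8.4 m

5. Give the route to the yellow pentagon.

turn left 151°, forward 7.9 m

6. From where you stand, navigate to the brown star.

turn right 150°, forward 10.6 m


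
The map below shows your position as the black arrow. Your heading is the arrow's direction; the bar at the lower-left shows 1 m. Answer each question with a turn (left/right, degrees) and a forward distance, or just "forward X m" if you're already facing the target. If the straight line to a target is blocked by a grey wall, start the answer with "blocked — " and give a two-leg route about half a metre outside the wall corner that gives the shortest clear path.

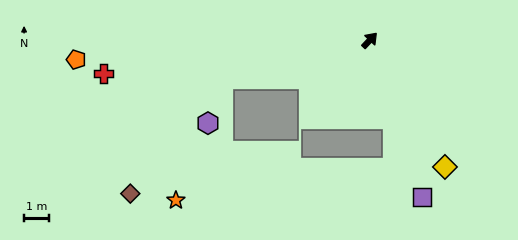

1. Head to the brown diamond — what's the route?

blocked — turn left 148°, forward 6.0 m, then turn left 36°, forward 5.8 m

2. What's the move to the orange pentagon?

turn left 137°, forward 11.7 m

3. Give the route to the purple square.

turn right 118°, forward 6.6 m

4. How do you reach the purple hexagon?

blocked — turn left 148°, forward 6.0 m, then turn left 57°, forward 1.8 m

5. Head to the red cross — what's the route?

turn left 140°, forward 10.6 m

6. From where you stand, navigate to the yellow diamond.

turn right 106°, forward 5.8 m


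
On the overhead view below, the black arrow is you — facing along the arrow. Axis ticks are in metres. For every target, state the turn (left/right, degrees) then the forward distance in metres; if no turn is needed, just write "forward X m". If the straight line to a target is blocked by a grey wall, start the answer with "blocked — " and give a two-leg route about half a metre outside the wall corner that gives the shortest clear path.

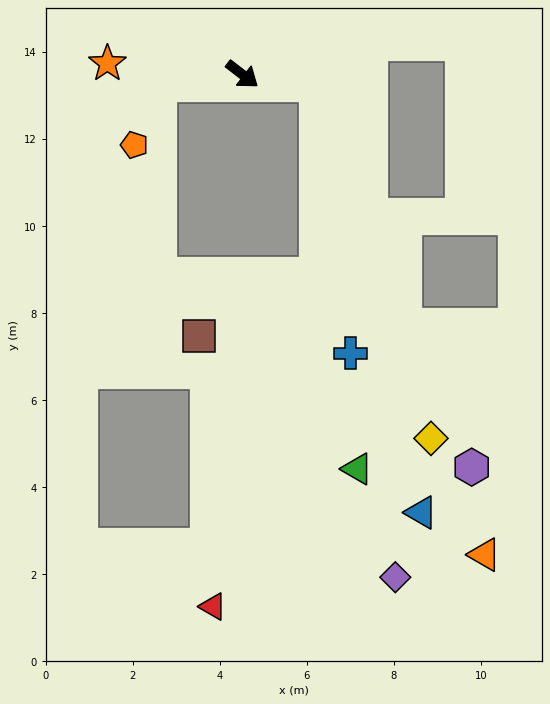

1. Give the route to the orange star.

turn right 147°, forward 3.1 m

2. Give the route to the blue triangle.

blocked — turn left 31°, forward 1.7 m, then turn right 70°, forward 10.1 m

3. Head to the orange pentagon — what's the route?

blocked — turn right 137°, forward 1.9 m, then turn left 64°, forward 1.5 m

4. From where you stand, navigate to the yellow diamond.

blocked — turn left 31°, forward 1.7 m, then turn right 66°, forward 8.6 m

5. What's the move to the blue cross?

blocked — turn left 31°, forward 1.7 m, then turn right 76°, forward 6.2 m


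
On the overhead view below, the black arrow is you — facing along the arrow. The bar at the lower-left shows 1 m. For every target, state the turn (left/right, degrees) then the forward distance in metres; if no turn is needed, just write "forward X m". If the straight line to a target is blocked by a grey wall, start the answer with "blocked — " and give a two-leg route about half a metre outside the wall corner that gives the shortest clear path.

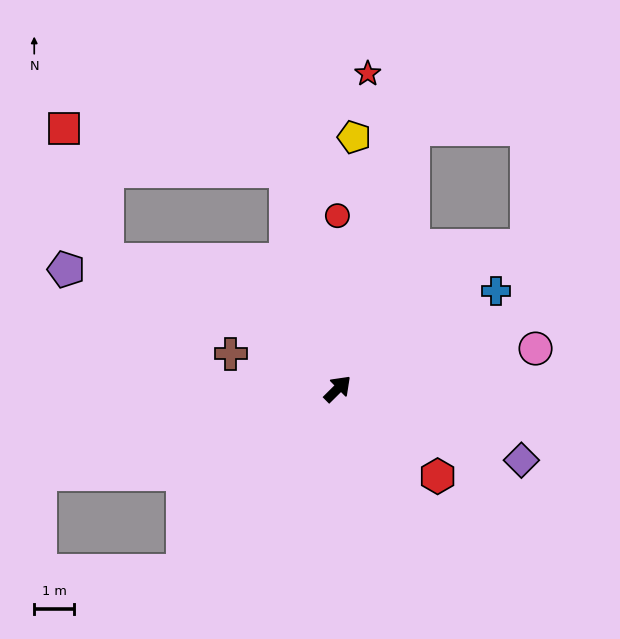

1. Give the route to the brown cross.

turn left 117°, forward 2.8 m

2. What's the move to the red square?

blocked — turn left 59°, forward 5.6 m, then turn left 65°, forward 5.7 m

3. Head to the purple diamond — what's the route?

turn right 66°, forward 4.9 m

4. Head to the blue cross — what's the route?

turn right 13°, forward 4.7 m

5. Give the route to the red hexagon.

turn right 86°, forward 3.3 m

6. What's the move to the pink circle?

turn right 33°, forward 5.1 m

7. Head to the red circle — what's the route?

turn left 45°, forward 4.3 m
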